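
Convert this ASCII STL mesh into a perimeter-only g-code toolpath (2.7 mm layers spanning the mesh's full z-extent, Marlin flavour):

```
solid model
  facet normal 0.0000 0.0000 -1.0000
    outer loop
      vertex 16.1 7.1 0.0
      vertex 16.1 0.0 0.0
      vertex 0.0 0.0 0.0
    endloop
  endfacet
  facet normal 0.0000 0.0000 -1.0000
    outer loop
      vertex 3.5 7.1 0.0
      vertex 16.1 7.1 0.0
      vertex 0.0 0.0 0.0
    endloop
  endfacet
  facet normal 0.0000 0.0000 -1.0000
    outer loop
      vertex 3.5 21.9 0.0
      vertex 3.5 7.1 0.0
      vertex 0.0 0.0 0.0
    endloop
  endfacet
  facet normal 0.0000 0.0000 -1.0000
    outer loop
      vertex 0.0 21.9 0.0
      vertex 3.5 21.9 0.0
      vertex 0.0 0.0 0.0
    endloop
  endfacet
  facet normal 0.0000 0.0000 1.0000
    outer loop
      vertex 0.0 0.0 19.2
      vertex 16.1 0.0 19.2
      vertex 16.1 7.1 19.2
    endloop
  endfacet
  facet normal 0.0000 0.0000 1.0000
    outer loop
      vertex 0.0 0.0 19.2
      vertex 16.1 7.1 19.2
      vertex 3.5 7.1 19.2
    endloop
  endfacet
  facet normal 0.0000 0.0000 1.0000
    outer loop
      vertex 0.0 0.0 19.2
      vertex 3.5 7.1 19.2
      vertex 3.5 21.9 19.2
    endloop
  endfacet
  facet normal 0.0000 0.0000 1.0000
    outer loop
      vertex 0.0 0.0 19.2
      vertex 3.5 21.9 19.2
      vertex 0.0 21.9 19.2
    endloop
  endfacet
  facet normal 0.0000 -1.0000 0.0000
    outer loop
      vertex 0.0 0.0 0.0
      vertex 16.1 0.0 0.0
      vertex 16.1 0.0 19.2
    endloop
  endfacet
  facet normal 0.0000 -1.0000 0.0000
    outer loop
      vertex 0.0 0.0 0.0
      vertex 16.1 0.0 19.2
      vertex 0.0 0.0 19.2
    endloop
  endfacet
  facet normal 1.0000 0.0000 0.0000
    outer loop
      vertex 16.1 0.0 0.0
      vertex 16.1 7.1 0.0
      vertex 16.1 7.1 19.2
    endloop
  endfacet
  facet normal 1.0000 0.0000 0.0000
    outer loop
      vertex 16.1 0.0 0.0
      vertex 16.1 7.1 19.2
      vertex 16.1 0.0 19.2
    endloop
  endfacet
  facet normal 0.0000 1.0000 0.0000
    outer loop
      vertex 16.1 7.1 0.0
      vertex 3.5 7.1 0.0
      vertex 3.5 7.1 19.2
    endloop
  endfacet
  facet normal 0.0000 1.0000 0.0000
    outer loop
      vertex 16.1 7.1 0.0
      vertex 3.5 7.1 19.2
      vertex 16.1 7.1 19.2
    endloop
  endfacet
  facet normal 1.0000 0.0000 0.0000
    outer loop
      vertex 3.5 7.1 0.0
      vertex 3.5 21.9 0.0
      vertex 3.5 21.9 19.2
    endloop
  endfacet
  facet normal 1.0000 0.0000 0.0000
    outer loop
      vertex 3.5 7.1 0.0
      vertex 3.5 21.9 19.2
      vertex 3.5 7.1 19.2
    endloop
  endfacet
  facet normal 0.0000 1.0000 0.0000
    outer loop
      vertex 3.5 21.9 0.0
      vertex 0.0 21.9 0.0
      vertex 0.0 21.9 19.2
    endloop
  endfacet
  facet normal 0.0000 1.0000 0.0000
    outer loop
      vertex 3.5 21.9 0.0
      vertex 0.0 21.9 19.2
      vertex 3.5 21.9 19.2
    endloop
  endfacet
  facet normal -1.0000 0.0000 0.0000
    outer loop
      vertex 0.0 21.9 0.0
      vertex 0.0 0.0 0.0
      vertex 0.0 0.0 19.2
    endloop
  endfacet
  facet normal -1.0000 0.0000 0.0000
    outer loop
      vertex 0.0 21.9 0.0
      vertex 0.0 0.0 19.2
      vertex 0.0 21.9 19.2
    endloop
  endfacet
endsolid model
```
; perimeter-only toolpath
G21 ; units = mm
G90 ; absolute positioning
G28 ; home
; layer 1
G0 Z2.7
G0 X0.0 Y0.0
G1 X16.1 Y0.0
G1 X16.1 Y7.1
G1 X3.5 Y7.1
G1 X3.5 Y21.9
G1 X0.0 Y21.9
G1 X0.0 Y0.0
; layer 2
G0 Z5.5
G0 X0.0 Y0.0
G1 X16.1 Y0.0
G1 X16.1 Y7.1
G1 X3.5 Y7.1
G1 X3.5 Y21.9
G1 X0.0 Y21.9
G1 X0.0 Y0.0
; layer 3
G0 Z8.2
G0 X0.0 Y0.0
G1 X16.1 Y0.0
G1 X16.1 Y7.1
G1 X3.5 Y7.1
G1 X3.5 Y21.9
G1 X0.0 Y21.9
G1 X0.0 Y0.0
; layer 4
G0 Z11.0
G0 X0.0 Y0.0
G1 X16.1 Y0.0
G1 X16.1 Y7.1
G1 X3.5 Y7.1
G1 X3.5 Y21.9
G1 X0.0 Y21.9
G1 X0.0 Y0.0
; layer 5
G0 Z13.7
G0 X0.0 Y0.0
G1 X16.1 Y0.0
G1 X16.1 Y7.1
G1 X3.5 Y7.1
G1 X3.5 Y21.9
G1 X0.0 Y21.9
G1 X0.0 Y0.0
; layer 6
G0 Z16.5
G0 X0.0 Y0.0
G1 X16.1 Y0.0
G1 X16.1 Y7.1
G1 X3.5 Y7.1
G1 X3.5 Y21.9
G1 X0.0 Y21.9
G1 X0.0 Y0.0
; layer 7
G0 Z19.2
G0 X0.0 Y0.0
G1 X16.1 Y0.0
G1 X16.1 Y7.1
G1 X3.5 Y7.1
G1 X3.5 Y21.9
G1 X0.0 Y21.9
G1 X0.0 Y0.0
M2 ; end

The solid is an L-shaped prism: outer 16.1 × 21.9 mm, arm thicknesses ≈ 7.1 mm (horizontal) and 3.5 mm (vertical), extruded 19.2 mm in z. Slicing at Δz = 2.7 mm — 7 equal slices spanning the solid's height, so layer i sits at z = i·h/7 — gives 7 non-empty perimeters. Each is a 6-segment closed polygon; G0 lifts to the layer z and rapids to the start vertex, then G1 traces the edges.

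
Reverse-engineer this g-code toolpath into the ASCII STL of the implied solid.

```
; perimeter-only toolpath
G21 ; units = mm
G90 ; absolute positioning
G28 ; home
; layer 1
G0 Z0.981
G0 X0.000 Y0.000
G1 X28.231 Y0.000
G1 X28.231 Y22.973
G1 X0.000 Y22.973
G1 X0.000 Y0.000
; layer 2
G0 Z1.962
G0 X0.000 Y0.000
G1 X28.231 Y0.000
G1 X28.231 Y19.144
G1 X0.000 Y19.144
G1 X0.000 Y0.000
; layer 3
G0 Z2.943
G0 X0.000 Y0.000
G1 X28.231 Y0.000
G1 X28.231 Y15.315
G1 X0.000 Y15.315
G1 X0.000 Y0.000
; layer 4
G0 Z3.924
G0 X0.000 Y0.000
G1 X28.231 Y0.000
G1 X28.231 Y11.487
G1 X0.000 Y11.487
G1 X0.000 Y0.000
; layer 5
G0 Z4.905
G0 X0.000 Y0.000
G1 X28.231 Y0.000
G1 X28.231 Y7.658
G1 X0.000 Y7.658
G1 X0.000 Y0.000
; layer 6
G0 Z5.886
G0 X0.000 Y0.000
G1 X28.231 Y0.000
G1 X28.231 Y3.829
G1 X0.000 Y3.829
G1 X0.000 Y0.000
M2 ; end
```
solid part
  facet normal 0.0000 0.0000 -1.0000
    outer loop
      vertex 28.231 26.802 0.000
      vertex 28.231 0.000 0.000
      vertex 0.000 0.000 0.000
    endloop
  endfacet
  facet normal 0.0000 0.0000 -1.0000
    outer loop
      vertex 0.000 26.802 0.000
      vertex 28.231 26.802 0.000
      vertex 0.000 0.000 0.000
    endloop
  endfacet
  facet normal 0.0000 -1.0000 0.0000
    outer loop
      vertex 0.000 0.000 0.000
      vertex 28.231 0.000 0.000
      vertex 28.231 0.000 6.867
    endloop
  endfacet
  facet normal 0.0000 -1.0000 0.0000
    outer loop
      vertex 0.000 0.000 0.000
      vertex 28.231 0.000 6.867
      vertex 0.000 0.000 6.867
    endloop
  endfacet
  facet normal 0.0000 0.2482 0.9687
    outer loop
      vertex 0.000 0.000 6.867
      vertex 28.231 0.000 6.867
      vertex 28.231 26.802 0.000
    endloop
  endfacet
  facet normal 0.0000 0.2482 0.9687
    outer loop
      vertex 0.000 0.000 6.867
      vertex 28.231 26.802 0.000
      vertex 0.000 26.802 0.000
    endloop
  endfacet
  facet normal -1.0000 0.0000 0.0000
    outer loop
      vertex 0.000 0.000 6.867
      vertex 0.000 26.802 0.000
      vertex 0.000 0.000 0.000
    endloop
  endfacet
  facet normal 1.0000 0.0000 0.0000
    outer loop
      vertex 28.231 0.000 0.000
      vertex 28.231 26.802 0.000
      vertex 28.231 0.000 6.867
    endloop
  endfacet
endsolid part

The G0 Z moves step by Δz≈0.981 mm. The G1 loops shrink linearly with z, so the solid tapers from its base footprint up to z≈6.87. Closing with a flat bottom cap and the tapered top and triangulating gives 8 facets — a wedge (ramp): 28.2 × 26.8 mm base, rising to 6.87 mm along the y=0 edge and sloping linearly to z=0 at y=26.8.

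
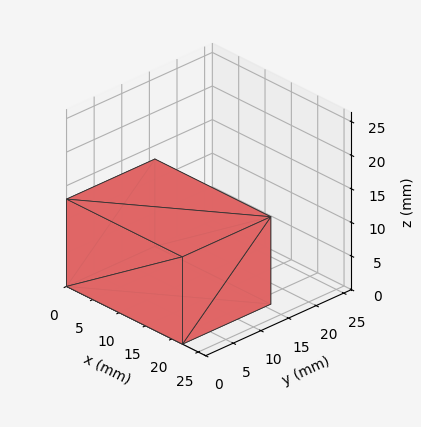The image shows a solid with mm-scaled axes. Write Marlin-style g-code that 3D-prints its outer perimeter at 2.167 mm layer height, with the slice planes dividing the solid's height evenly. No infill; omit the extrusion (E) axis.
Reading the render: the shape is a rectangular box, roughly 22 × 16 mm footprint and 13 mm tall (dimensions read to the nearest mm from the axis ticks). For the g-code, the solid's height is divided into equal slices at the stated Δz and each level perimeter traced with G1 moves after a G0 lift.

; perimeter-only toolpath
G21 ; units = mm
G90 ; absolute positioning
G28 ; home
; layer 1
G0 Z2.167
G0 X0.000 Y0.000
G1 X22.000 Y0.000
G1 X22.000 Y16.000
G1 X0.000 Y16.000
G1 X0.000 Y0.000
; layer 2
G0 Z4.333
G0 X0.000 Y0.000
G1 X22.000 Y0.000
G1 X22.000 Y16.000
G1 X0.000 Y16.000
G1 X0.000 Y0.000
; layer 3
G0 Z6.500
G0 X0.000 Y0.000
G1 X22.000 Y0.000
G1 X22.000 Y16.000
G1 X0.000 Y16.000
G1 X0.000 Y0.000
; layer 4
G0 Z8.667
G0 X0.000 Y0.000
G1 X22.000 Y0.000
G1 X22.000 Y16.000
G1 X0.000 Y16.000
G1 X0.000 Y0.000
; layer 5
G0 Z10.833
G0 X0.000 Y0.000
G1 X22.000 Y0.000
G1 X22.000 Y16.000
G1 X0.000 Y16.000
G1 X0.000 Y0.000
; layer 6
G0 Z13.000
G0 X0.000 Y0.000
G1 X22.000 Y0.000
G1 X22.000 Y16.000
G1 X0.000 Y16.000
G1 X0.000 Y0.000
M2 ; end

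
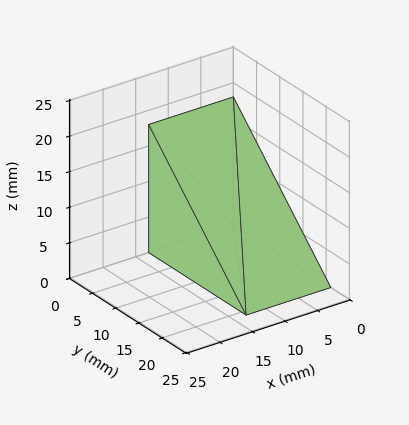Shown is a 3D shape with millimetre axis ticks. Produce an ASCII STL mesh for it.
Reading the render: the shape is a wedge (ramp): 13 × 21 mm base, rising to 18 mm along the y=0 edge and sloping linearly to z=0 at y=21 (dimensions read to the nearest mm from the axis ticks). For the STL, each face is triangulated and given an outward normal.

solid part
  facet normal 0.0000 0.0000 -1.0000
    outer loop
      vertex 13.00 21.00 0.00
      vertex 13.00 0.00 0.00
      vertex 0.00 0.00 0.00
    endloop
  endfacet
  facet normal 0.0000 0.0000 -1.0000
    outer loop
      vertex 0.00 21.00 0.00
      vertex 13.00 21.00 0.00
      vertex 0.00 0.00 0.00
    endloop
  endfacet
  facet normal 0.0000 -1.0000 0.0000
    outer loop
      vertex 0.00 0.00 0.00
      vertex 13.00 0.00 0.00
      vertex 13.00 0.00 18.00
    endloop
  endfacet
  facet normal 0.0000 -1.0000 0.0000
    outer loop
      vertex 0.00 0.00 0.00
      vertex 13.00 0.00 18.00
      vertex 0.00 0.00 18.00
    endloop
  endfacet
  facet normal 0.0000 0.6508 0.7593
    outer loop
      vertex 0.00 0.00 18.00
      vertex 13.00 0.00 18.00
      vertex 13.00 21.00 0.00
    endloop
  endfacet
  facet normal 0.0000 0.6508 0.7593
    outer loop
      vertex 0.00 0.00 18.00
      vertex 13.00 21.00 0.00
      vertex 0.00 21.00 0.00
    endloop
  endfacet
  facet normal -1.0000 0.0000 0.0000
    outer loop
      vertex 0.00 0.00 18.00
      vertex 0.00 21.00 0.00
      vertex 0.00 0.00 0.00
    endloop
  endfacet
  facet normal 1.0000 0.0000 0.0000
    outer loop
      vertex 13.00 0.00 0.00
      vertex 13.00 21.00 0.00
      vertex 13.00 0.00 18.00
    endloop
  endfacet
endsolid part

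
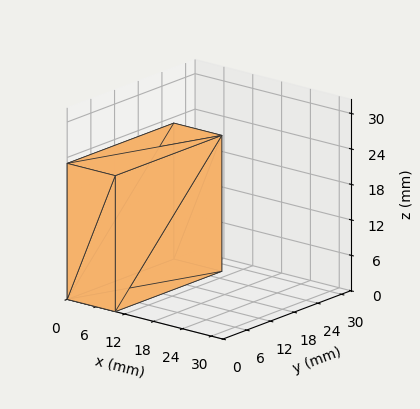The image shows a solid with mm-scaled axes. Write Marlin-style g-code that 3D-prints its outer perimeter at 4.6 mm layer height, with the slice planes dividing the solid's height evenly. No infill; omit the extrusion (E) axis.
Reading the render: the shape is a rectangular box, roughly 10 × 27 mm footprint and 23 mm tall (dimensions read to the nearest mm from the axis ticks). For the g-code, the solid's height is divided into equal slices at the stated Δz and each level perimeter traced with G1 moves after a G0 lift.

; perimeter-only toolpath
G21 ; units = mm
G90 ; absolute positioning
G28 ; home
; layer 1
G0 Z4.6
G0 X0.0 Y0.0
G1 X10.0 Y0.0
G1 X10.0 Y27.0
G1 X0.0 Y27.0
G1 X0.0 Y0.0
; layer 2
G0 Z9.2
G0 X0.0 Y0.0
G1 X10.0 Y0.0
G1 X10.0 Y27.0
G1 X0.0 Y27.0
G1 X0.0 Y0.0
; layer 3
G0 Z13.8
G0 X0.0 Y0.0
G1 X10.0 Y0.0
G1 X10.0 Y27.0
G1 X0.0 Y27.0
G1 X0.0 Y0.0
; layer 4
G0 Z18.4
G0 X0.0 Y0.0
G1 X10.0 Y0.0
G1 X10.0 Y27.0
G1 X0.0 Y27.0
G1 X0.0 Y0.0
; layer 5
G0 Z23.0
G0 X0.0 Y0.0
G1 X10.0 Y0.0
G1 X10.0 Y27.0
G1 X0.0 Y27.0
G1 X0.0 Y0.0
M2 ; end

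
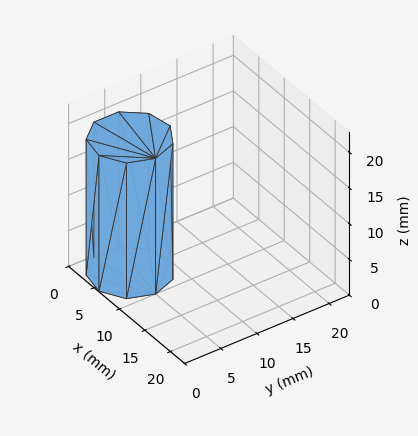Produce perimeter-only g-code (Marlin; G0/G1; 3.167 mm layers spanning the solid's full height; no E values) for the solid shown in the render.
Reading the render: the shape is a regular 9-sided prism (a cylinder approximated with 9 flat sides), circumscribed radius ≈ 5 mm, height ≈ 19 mm (dimensions read to the nearest mm from the axis ticks). For the g-code, the solid's height is divided into equal slices at the stated Δz and each level perimeter traced with G1 moves after a G0 lift.

; perimeter-only toolpath
G21 ; units = mm
G90 ; absolute positioning
G28 ; home
; layer 1
G0 Z3.167
G0 X10.000 Y5.000
G1 X8.830 Y8.214
G1 X5.868 Y9.924
G1 X2.500 Y9.330
G1 X0.302 Y6.710
G1 X0.302 Y3.290
G1 X2.500 Y0.670
G1 X5.868 Y0.076
G1 X8.830 Y1.786
G1 X10.000 Y5.000
; layer 2
G0 Z6.333
G0 X10.000 Y5.000
G1 X8.830 Y8.214
G1 X5.868 Y9.924
G1 X2.500 Y9.330
G1 X0.302 Y6.710
G1 X0.302 Y3.290
G1 X2.500 Y0.670
G1 X5.868 Y0.076
G1 X8.830 Y1.786
G1 X10.000 Y5.000
; layer 3
G0 Z9.500
G0 X10.000 Y5.000
G1 X8.830 Y8.214
G1 X5.868 Y9.924
G1 X2.500 Y9.330
G1 X0.302 Y6.710
G1 X0.302 Y3.290
G1 X2.500 Y0.670
G1 X5.868 Y0.076
G1 X8.830 Y1.786
G1 X10.000 Y5.000
; layer 4
G0 Z12.667
G0 X10.000 Y5.000
G1 X8.830 Y8.214
G1 X5.868 Y9.924
G1 X2.500 Y9.330
G1 X0.302 Y6.710
G1 X0.302 Y3.290
G1 X2.500 Y0.670
G1 X5.868 Y0.076
G1 X8.830 Y1.786
G1 X10.000 Y5.000
; layer 5
G0 Z15.833
G0 X10.000 Y5.000
G1 X8.830 Y8.214
G1 X5.868 Y9.924
G1 X2.500 Y9.330
G1 X0.302 Y6.710
G1 X0.302 Y3.290
G1 X2.500 Y0.670
G1 X5.868 Y0.076
G1 X8.830 Y1.786
G1 X10.000 Y5.000
; layer 6
G0 Z19.000
G0 X10.000 Y5.000
G1 X8.830 Y8.214
G1 X5.868 Y9.924
G1 X2.500 Y9.330
G1 X0.302 Y6.710
G1 X0.302 Y3.290
G1 X2.500 Y0.670
G1 X5.868 Y0.076
G1 X8.830 Y1.786
G1 X10.000 Y5.000
M2 ; end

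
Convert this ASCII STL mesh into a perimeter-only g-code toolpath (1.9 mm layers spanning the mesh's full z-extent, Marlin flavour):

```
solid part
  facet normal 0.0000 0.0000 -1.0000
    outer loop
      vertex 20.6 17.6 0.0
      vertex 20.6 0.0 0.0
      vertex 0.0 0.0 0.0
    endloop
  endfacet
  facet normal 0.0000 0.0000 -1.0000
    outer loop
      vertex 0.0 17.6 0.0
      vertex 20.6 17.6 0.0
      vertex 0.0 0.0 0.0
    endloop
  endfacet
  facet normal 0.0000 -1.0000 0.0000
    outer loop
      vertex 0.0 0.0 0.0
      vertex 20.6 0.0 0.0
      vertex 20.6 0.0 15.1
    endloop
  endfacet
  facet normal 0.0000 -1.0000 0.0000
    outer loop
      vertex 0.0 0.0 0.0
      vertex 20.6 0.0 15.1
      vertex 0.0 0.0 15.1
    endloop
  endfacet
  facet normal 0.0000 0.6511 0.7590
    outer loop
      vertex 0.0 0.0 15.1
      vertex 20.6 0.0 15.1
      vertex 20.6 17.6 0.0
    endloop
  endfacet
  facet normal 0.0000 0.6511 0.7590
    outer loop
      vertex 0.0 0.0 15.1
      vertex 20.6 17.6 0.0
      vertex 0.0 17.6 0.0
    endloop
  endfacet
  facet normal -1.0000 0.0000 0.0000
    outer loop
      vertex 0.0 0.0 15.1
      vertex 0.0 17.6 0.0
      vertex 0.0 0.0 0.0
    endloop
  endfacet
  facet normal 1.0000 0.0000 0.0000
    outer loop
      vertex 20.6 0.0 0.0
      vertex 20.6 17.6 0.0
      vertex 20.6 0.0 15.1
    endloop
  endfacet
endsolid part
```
; perimeter-only toolpath
G21 ; units = mm
G90 ; absolute positioning
G28 ; home
; layer 1
G0 Z1.9
G0 X0.0 Y0.0
G1 X20.6 Y0.0
G1 X20.6 Y15.4
G1 X0.0 Y15.4
G1 X0.0 Y0.0
; layer 2
G0 Z3.8
G0 X0.0 Y0.0
G1 X20.6 Y0.0
G1 X20.6 Y13.2
G1 X0.0 Y13.2
G1 X0.0 Y0.0
; layer 3
G0 Z5.7
G0 X0.0 Y0.0
G1 X20.6 Y0.0
G1 X20.6 Y11.0
G1 X0.0 Y11.0
G1 X0.0 Y0.0
; layer 4
G0 Z7.5
G0 X0.0 Y0.0
G1 X20.6 Y0.0
G1 X20.6 Y8.8
G1 X0.0 Y8.8
G1 X0.0 Y0.0
; layer 5
G0 Z9.4
G0 X0.0 Y0.0
G1 X20.6 Y0.0
G1 X20.6 Y6.6
G1 X0.0 Y6.6
G1 X0.0 Y0.0
; layer 6
G0 Z11.3
G0 X0.0 Y0.0
G1 X20.6 Y0.0
G1 X20.6 Y4.4
G1 X0.0 Y4.4
G1 X0.0 Y0.0
; layer 7
G0 Z13.2
G0 X0.0 Y0.0
G1 X20.6 Y0.0
G1 X20.6 Y2.2
G1 X0.0 Y2.2
G1 X0.0 Y0.0
M2 ; end

The solid is a wedge (ramp): 20.6 × 17.6 mm base, rising to 15.1 mm along the y=0 edge and sloping linearly to z=0 at y=17.6. Slicing at Δz = 1.9 mm — 8 equal slices spanning the solid's height, so layer i sits at z = i·h/8 — gives 7 non-empty perimeters. Each is a 4-segment closed polygon; G0 lifts to the layer z and rapids to the start vertex, then G1 traces the edges. The cross-section shrinks linearly with z (the slice at the apex is degenerate and omitted).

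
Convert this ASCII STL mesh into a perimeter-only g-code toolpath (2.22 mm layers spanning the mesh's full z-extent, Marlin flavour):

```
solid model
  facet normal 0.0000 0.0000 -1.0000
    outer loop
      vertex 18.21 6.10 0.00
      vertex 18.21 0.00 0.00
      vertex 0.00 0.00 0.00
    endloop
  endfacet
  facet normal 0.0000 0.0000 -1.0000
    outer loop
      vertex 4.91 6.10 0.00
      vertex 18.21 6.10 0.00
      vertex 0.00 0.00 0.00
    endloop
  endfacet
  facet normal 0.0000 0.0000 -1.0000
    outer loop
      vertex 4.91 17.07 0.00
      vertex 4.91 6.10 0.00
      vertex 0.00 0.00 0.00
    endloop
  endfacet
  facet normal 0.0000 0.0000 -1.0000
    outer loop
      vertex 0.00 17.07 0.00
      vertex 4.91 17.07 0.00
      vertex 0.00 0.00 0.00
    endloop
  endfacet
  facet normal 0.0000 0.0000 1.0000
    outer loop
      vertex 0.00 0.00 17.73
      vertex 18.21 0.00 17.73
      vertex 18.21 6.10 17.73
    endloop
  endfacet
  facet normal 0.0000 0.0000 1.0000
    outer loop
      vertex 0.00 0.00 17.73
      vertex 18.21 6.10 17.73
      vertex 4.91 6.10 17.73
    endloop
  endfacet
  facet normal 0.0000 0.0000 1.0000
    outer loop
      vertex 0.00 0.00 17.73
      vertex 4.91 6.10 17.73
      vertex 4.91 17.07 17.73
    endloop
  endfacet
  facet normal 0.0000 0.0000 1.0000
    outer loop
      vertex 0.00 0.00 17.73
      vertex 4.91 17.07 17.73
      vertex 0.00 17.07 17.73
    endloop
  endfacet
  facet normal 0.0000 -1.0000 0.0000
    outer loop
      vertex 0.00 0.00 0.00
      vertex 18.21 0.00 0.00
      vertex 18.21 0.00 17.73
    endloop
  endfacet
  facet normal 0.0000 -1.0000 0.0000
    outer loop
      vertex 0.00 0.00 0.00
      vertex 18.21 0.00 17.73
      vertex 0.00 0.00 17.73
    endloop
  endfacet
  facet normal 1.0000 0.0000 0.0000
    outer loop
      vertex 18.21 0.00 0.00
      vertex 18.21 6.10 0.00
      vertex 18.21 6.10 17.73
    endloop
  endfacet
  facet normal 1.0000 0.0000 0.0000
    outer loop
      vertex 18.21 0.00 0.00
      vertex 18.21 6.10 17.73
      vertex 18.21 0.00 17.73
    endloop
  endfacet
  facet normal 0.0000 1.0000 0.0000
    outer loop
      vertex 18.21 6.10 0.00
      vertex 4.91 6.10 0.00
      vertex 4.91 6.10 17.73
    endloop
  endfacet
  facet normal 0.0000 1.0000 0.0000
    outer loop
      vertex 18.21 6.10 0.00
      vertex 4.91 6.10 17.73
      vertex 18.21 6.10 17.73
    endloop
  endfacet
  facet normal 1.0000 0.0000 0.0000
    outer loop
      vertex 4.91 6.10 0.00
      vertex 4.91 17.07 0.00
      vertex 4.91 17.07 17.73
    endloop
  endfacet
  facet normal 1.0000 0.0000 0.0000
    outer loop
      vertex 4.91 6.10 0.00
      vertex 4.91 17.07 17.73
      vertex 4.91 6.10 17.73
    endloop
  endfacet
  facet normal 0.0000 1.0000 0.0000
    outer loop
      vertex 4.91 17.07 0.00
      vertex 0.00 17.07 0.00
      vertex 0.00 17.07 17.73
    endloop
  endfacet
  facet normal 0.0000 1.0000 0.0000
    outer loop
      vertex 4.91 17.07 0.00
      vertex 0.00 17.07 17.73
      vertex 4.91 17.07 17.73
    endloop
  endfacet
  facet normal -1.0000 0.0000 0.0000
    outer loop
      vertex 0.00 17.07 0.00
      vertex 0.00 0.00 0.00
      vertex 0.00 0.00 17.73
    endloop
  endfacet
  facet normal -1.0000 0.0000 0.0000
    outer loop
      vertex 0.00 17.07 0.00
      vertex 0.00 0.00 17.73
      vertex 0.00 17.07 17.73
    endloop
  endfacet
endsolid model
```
; perimeter-only toolpath
G21 ; units = mm
G90 ; absolute positioning
G28 ; home
; layer 1
G0 Z2.22
G0 X0.00 Y0.00
G1 X18.21 Y0.00
G1 X18.21 Y6.10
G1 X4.91 Y6.10
G1 X4.91 Y17.07
G1 X0.00 Y17.07
G1 X0.00 Y0.00
; layer 2
G0 Z4.43
G0 X0.00 Y0.00
G1 X18.21 Y0.00
G1 X18.21 Y6.10
G1 X4.91 Y6.10
G1 X4.91 Y17.07
G1 X0.00 Y17.07
G1 X0.00 Y0.00
; layer 3
G0 Z6.65
G0 X0.00 Y0.00
G1 X18.21 Y0.00
G1 X18.21 Y6.10
G1 X4.91 Y6.10
G1 X4.91 Y17.07
G1 X0.00 Y17.07
G1 X0.00 Y0.00
; layer 4
G0 Z8.87
G0 X0.00 Y0.00
G1 X18.21 Y0.00
G1 X18.21 Y6.10
G1 X4.91 Y6.10
G1 X4.91 Y17.07
G1 X0.00 Y17.07
G1 X0.00 Y0.00
; layer 5
G0 Z11.08
G0 X0.00 Y0.00
G1 X18.21 Y0.00
G1 X18.21 Y6.10
G1 X4.91 Y6.10
G1 X4.91 Y17.07
G1 X0.00 Y17.07
G1 X0.00 Y0.00
; layer 6
G0 Z13.30
G0 X0.00 Y0.00
G1 X18.21 Y0.00
G1 X18.21 Y6.10
G1 X4.91 Y6.10
G1 X4.91 Y17.07
G1 X0.00 Y17.07
G1 X0.00 Y0.00
; layer 7
G0 Z15.51
G0 X0.00 Y0.00
G1 X18.21 Y0.00
G1 X18.21 Y6.10
G1 X4.91 Y6.10
G1 X4.91 Y17.07
G1 X0.00 Y17.07
G1 X0.00 Y0.00
; layer 8
G0 Z17.73
G0 X0.00 Y0.00
G1 X18.21 Y0.00
G1 X18.21 Y6.10
G1 X4.91 Y6.10
G1 X4.91 Y17.07
G1 X0.00 Y17.07
G1 X0.00 Y0.00
M2 ; end

The solid is an L-shaped prism: outer 18.2 × 17.1 mm, arm thicknesses ≈ 6.1 mm (horizontal) and 4.91 mm (vertical), extruded 17.7 mm in z. Slicing at Δz = 2.22 mm — 8 equal slices spanning the solid's height, so layer i sits at z = i·h/8 — gives 8 non-empty perimeters. Each is a 6-segment closed polygon; G0 lifts to the layer z and rapids to the start vertex, then G1 traces the edges.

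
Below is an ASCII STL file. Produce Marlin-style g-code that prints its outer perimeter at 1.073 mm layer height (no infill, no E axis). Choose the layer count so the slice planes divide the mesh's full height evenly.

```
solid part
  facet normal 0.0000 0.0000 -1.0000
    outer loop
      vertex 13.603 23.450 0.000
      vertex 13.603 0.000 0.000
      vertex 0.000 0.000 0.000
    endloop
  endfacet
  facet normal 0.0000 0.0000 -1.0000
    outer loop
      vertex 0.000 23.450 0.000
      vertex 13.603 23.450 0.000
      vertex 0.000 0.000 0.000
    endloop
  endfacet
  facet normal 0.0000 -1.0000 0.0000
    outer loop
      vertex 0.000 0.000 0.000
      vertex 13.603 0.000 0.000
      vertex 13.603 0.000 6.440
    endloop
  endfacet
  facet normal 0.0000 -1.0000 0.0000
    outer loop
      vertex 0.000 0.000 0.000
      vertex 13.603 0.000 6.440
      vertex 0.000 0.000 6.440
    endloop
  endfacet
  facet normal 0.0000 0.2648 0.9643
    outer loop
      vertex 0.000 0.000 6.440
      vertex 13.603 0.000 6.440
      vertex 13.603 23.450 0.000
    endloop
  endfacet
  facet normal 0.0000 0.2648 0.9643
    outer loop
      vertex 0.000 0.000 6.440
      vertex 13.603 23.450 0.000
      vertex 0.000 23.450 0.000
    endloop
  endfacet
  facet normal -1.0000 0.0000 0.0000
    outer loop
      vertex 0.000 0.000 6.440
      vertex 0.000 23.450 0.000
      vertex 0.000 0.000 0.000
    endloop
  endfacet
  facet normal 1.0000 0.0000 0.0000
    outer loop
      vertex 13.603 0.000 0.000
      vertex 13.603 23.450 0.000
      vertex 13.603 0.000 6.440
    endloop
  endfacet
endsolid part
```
; perimeter-only toolpath
G21 ; units = mm
G90 ; absolute positioning
G28 ; home
; layer 1
G0 Z1.073
G0 X0.000 Y0.000
G1 X13.603 Y0.000
G1 X13.603 Y19.542
G1 X0.000 Y19.542
G1 X0.000 Y0.000
; layer 2
G0 Z2.147
G0 X0.000 Y0.000
G1 X13.603 Y0.000
G1 X13.603 Y15.633
G1 X0.000 Y15.633
G1 X0.000 Y0.000
; layer 3
G0 Z3.220
G0 X0.000 Y0.000
G1 X13.603 Y0.000
G1 X13.603 Y11.725
G1 X0.000 Y11.725
G1 X0.000 Y0.000
; layer 4
G0 Z4.293
G0 X0.000 Y0.000
G1 X13.603 Y0.000
G1 X13.603 Y7.817
G1 X0.000 Y7.817
G1 X0.000 Y0.000
; layer 5
G0 Z5.367
G0 X0.000 Y0.000
G1 X13.603 Y0.000
G1 X13.603 Y3.908
G1 X0.000 Y3.908
G1 X0.000 Y0.000
M2 ; end

The solid is a wedge (ramp): 13.6 × 23.4 mm base, rising to 6.44 mm along the y=0 edge and sloping linearly to z=0 at y=23.4. Slicing at Δz = 1.073 mm — 6 equal slices spanning the solid's height, so layer i sits at z = i·h/6 — gives 5 non-empty perimeters. Each is a 4-segment closed polygon; G0 lifts to the layer z and rapids to the start vertex, then G1 traces the edges. The cross-section shrinks linearly with z (the slice at the apex is degenerate and omitted).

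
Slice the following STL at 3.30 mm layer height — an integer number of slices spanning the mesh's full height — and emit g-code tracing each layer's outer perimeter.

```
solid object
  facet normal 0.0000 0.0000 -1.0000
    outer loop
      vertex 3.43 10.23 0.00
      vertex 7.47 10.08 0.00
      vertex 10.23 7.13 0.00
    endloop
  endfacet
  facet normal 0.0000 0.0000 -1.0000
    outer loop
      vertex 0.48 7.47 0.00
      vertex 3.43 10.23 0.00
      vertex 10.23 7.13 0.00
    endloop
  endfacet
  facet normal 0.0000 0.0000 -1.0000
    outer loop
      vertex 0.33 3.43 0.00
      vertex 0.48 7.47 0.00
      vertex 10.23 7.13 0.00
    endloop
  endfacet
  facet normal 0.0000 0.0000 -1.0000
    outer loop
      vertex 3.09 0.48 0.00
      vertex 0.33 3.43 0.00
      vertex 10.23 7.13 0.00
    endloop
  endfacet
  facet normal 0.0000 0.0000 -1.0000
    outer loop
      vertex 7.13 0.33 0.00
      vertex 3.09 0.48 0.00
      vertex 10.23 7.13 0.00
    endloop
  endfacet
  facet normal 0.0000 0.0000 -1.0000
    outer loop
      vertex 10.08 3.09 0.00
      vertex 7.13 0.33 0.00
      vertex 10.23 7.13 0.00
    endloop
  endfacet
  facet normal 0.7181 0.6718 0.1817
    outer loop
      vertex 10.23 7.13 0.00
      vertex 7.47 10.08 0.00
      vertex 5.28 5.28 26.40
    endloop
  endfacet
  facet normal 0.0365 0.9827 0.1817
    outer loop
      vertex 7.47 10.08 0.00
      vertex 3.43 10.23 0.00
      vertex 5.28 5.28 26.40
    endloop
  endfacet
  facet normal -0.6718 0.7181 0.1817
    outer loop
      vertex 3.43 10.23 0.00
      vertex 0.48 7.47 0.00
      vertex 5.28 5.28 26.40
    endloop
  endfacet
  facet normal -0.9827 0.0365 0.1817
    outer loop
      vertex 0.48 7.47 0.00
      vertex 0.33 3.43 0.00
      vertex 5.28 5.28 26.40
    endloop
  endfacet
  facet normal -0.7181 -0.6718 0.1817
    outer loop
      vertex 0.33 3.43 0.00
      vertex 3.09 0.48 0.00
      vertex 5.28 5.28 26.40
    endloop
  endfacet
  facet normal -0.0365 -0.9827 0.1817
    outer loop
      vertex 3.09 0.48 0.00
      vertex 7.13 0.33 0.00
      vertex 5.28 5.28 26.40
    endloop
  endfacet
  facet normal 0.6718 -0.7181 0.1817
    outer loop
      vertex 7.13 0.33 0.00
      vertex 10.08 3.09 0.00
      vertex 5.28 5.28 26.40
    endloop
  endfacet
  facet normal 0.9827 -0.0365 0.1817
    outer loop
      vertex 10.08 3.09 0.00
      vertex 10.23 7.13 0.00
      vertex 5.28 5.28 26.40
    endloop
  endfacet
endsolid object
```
; perimeter-only toolpath
G21 ; units = mm
G90 ; absolute positioning
G28 ; home
; layer 1
G0 Z3.30
G0 X9.61 Y6.90
G1 X7.20 Y9.48
G1 X3.66 Y9.61
G1 X1.08 Y7.20
G1 X0.95 Y3.66
G1 X3.36 Y1.08
G1 X6.90 Y0.95
G1 X9.48 Y3.36
G1 X9.61 Y6.90
; layer 2
G0 Z6.60
G0 X8.99 Y6.67
G1 X6.92 Y8.88
G1 X3.89 Y8.99
G1 X1.68 Y6.92
G1 X1.57 Y3.89
G1 X3.64 Y1.68
G1 X6.67 Y1.57
G1 X8.88 Y3.64
G1 X8.99 Y6.67
; layer 3
G0 Z9.90
G0 X8.37 Y6.44
G1 X6.65 Y8.28
G1 X4.12 Y8.37
G1 X2.28 Y6.65
G1 X2.19 Y4.12
G1 X3.91 Y2.28
G1 X6.44 Y2.19
G1 X8.28 Y3.91
G1 X8.37 Y6.44
; layer 4
G0 Z13.20
G0 X7.76 Y6.21
G1 X6.38 Y7.68
G1 X4.36 Y7.76
G1 X2.88 Y6.38
G1 X2.81 Y4.36
G1 X4.19 Y2.88
G1 X6.21 Y2.81
G1 X7.68 Y4.19
G1 X7.76 Y6.21
; layer 5
G0 Z16.50
G0 X7.14 Y5.97
G1 X6.10 Y7.08
G1 X4.59 Y7.14
G1 X3.48 Y6.10
G1 X3.42 Y4.59
G1 X4.46 Y3.48
G1 X5.97 Y3.42
G1 X7.08 Y4.46
G1 X7.14 Y5.97
; layer 6
G0 Z19.80
G0 X6.52 Y5.74
G1 X5.83 Y6.48
G1 X4.82 Y6.52
G1 X4.08 Y5.83
G1 X4.04 Y4.82
G1 X4.73 Y4.08
G1 X5.74 Y4.04
G1 X6.48 Y4.73
G1 X6.52 Y5.74
; layer 7
G0 Z23.10
G0 X5.90 Y5.51
G1 X5.55 Y5.88
G1 X5.05 Y5.90
G1 X4.68 Y5.55
G1 X4.66 Y5.05
G1 X5.01 Y4.68
G1 X5.51 Y4.66
G1 X5.88 Y5.01
G1 X5.90 Y5.51
M2 ; end

The solid is a regular 8-sided pyramid, base circumscribed radius ≈ 5.28 mm, apex at z ≈ 26.4 mm. Slicing at Δz = 3.30 mm — 8 equal slices spanning the solid's height, so layer i sits at z = i·h/8 — gives 7 non-empty perimeters. Each is a 8-segment closed polygon; G0 lifts to the layer z and rapids to the start vertex, then G1 traces the edges. The cross-section shrinks linearly with z (the slice at the apex is degenerate and omitted).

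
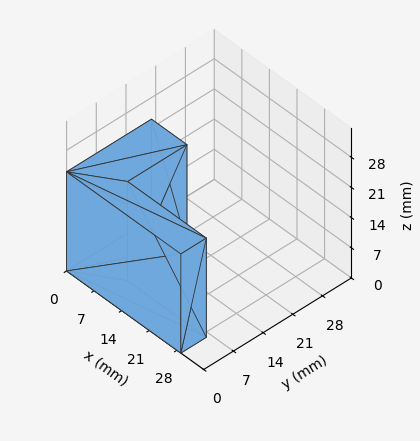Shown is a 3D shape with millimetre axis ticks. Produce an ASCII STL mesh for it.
Reading the render: the shape is an L-shaped prism: outer 29 × 20 mm, arm thicknesses ≈ 6 mm (horizontal) and 9 mm (vertical), extruded 23 mm in z (dimensions read to the nearest mm from the axis ticks). For the STL, each face is triangulated and given an outward normal.

solid part
  facet normal 0.0000 0.0000 -1.0000
    outer loop
      vertex 29.0 6.0 0.0
      vertex 29.0 0.0 0.0
      vertex 0.0 0.0 0.0
    endloop
  endfacet
  facet normal 0.0000 0.0000 -1.0000
    outer loop
      vertex 9.0 6.0 0.0
      vertex 29.0 6.0 0.0
      vertex 0.0 0.0 0.0
    endloop
  endfacet
  facet normal 0.0000 0.0000 -1.0000
    outer loop
      vertex 9.0 20.0 0.0
      vertex 9.0 6.0 0.0
      vertex 0.0 0.0 0.0
    endloop
  endfacet
  facet normal 0.0000 0.0000 -1.0000
    outer loop
      vertex 0.0 20.0 0.0
      vertex 9.0 20.0 0.0
      vertex 0.0 0.0 0.0
    endloop
  endfacet
  facet normal 0.0000 0.0000 1.0000
    outer loop
      vertex 0.0 0.0 23.0
      vertex 29.0 0.0 23.0
      vertex 29.0 6.0 23.0
    endloop
  endfacet
  facet normal 0.0000 0.0000 1.0000
    outer loop
      vertex 0.0 0.0 23.0
      vertex 29.0 6.0 23.0
      vertex 9.0 6.0 23.0
    endloop
  endfacet
  facet normal 0.0000 0.0000 1.0000
    outer loop
      vertex 0.0 0.0 23.0
      vertex 9.0 6.0 23.0
      vertex 9.0 20.0 23.0
    endloop
  endfacet
  facet normal 0.0000 0.0000 1.0000
    outer loop
      vertex 0.0 0.0 23.0
      vertex 9.0 20.0 23.0
      vertex 0.0 20.0 23.0
    endloop
  endfacet
  facet normal 0.0000 -1.0000 0.0000
    outer loop
      vertex 0.0 0.0 0.0
      vertex 29.0 0.0 0.0
      vertex 29.0 0.0 23.0
    endloop
  endfacet
  facet normal 0.0000 -1.0000 0.0000
    outer loop
      vertex 0.0 0.0 0.0
      vertex 29.0 0.0 23.0
      vertex 0.0 0.0 23.0
    endloop
  endfacet
  facet normal 1.0000 0.0000 0.0000
    outer loop
      vertex 29.0 0.0 0.0
      vertex 29.0 6.0 0.0
      vertex 29.0 6.0 23.0
    endloop
  endfacet
  facet normal 1.0000 0.0000 0.0000
    outer loop
      vertex 29.0 0.0 0.0
      vertex 29.0 6.0 23.0
      vertex 29.0 0.0 23.0
    endloop
  endfacet
  facet normal 0.0000 1.0000 0.0000
    outer loop
      vertex 29.0 6.0 0.0
      vertex 9.0 6.0 0.0
      vertex 9.0 6.0 23.0
    endloop
  endfacet
  facet normal 0.0000 1.0000 0.0000
    outer loop
      vertex 29.0 6.0 0.0
      vertex 9.0 6.0 23.0
      vertex 29.0 6.0 23.0
    endloop
  endfacet
  facet normal 1.0000 0.0000 0.0000
    outer loop
      vertex 9.0 6.0 0.0
      vertex 9.0 20.0 0.0
      vertex 9.0 20.0 23.0
    endloop
  endfacet
  facet normal 1.0000 0.0000 0.0000
    outer loop
      vertex 9.0 6.0 0.0
      vertex 9.0 20.0 23.0
      vertex 9.0 6.0 23.0
    endloop
  endfacet
  facet normal 0.0000 1.0000 0.0000
    outer loop
      vertex 9.0 20.0 0.0
      vertex 0.0 20.0 0.0
      vertex 0.0 20.0 23.0
    endloop
  endfacet
  facet normal 0.0000 1.0000 0.0000
    outer loop
      vertex 9.0 20.0 0.0
      vertex 0.0 20.0 23.0
      vertex 9.0 20.0 23.0
    endloop
  endfacet
  facet normal -1.0000 0.0000 0.0000
    outer loop
      vertex 0.0 20.0 0.0
      vertex 0.0 0.0 0.0
      vertex 0.0 0.0 23.0
    endloop
  endfacet
  facet normal -1.0000 0.0000 0.0000
    outer loop
      vertex 0.0 20.0 0.0
      vertex 0.0 0.0 23.0
      vertex 0.0 20.0 23.0
    endloop
  endfacet
endsolid part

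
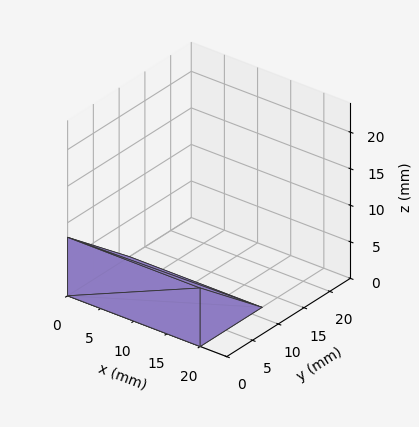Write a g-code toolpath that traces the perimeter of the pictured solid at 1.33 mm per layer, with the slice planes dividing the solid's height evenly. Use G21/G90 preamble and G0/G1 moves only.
Reading the render: the shape is a wedge (ramp): 20 × 12 mm base, rising to 8 mm along the y=0 edge and sloping linearly to z=0 at y=12 (dimensions read to the nearest mm from the axis ticks). For the g-code, the solid's height is divided into equal slices at the stated Δz and each level perimeter traced with G1 moves after a G0 lift.

; perimeter-only toolpath
G21 ; units = mm
G90 ; absolute positioning
G28 ; home
; layer 1
G0 Z1.33
G0 X0.00 Y0.00
G1 X20.00 Y0.00
G1 X20.00 Y10.00
G1 X0.00 Y10.00
G1 X0.00 Y0.00
; layer 2
G0 Z2.67
G0 X0.00 Y0.00
G1 X20.00 Y0.00
G1 X20.00 Y8.00
G1 X0.00 Y8.00
G1 X0.00 Y0.00
; layer 3
G0 Z4.00
G0 X0.00 Y0.00
G1 X20.00 Y0.00
G1 X20.00 Y6.00
G1 X0.00 Y6.00
G1 X0.00 Y0.00
; layer 4
G0 Z5.33
G0 X0.00 Y0.00
G1 X20.00 Y0.00
G1 X20.00 Y4.00
G1 X0.00 Y4.00
G1 X0.00 Y0.00
; layer 5
G0 Z6.67
G0 X0.00 Y0.00
G1 X20.00 Y0.00
G1 X20.00 Y2.00
G1 X0.00 Y2.00
G1 X0.00 Y0.00
M2 ; end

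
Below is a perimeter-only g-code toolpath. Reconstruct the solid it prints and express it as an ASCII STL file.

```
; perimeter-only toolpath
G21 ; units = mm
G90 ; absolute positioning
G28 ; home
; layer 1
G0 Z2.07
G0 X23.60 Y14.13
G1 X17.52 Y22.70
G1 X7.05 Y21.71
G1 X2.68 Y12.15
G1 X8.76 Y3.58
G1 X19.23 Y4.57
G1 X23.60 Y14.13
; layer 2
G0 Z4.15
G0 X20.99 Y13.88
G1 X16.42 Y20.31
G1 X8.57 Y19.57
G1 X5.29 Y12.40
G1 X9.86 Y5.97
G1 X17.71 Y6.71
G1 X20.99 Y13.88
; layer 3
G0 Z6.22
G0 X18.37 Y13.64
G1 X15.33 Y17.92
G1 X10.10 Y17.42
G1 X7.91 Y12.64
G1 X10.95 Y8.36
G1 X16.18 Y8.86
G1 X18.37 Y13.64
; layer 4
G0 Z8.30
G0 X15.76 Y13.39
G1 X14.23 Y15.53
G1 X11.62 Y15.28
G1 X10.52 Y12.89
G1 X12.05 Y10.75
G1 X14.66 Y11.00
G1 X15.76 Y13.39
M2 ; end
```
solid part
  facet normal 0.0000 0.0000 -1.0000
    outer loop
      vertex 5.53 23.85 0.00
      vertex 18.61 25.09 0.00
      vertex 26.22 14.38 0.00
    endloop
  endfacet
  facet normal 0.0000 0.0000 -1.0000
    outer loop
      vertex 0.06 11.90 0.00
      vertex 5.53 23.85 0.00
      vertex 26.22 14.38 0.00
    endloop
  endfacet
  facet normal 0.0000 0.0000 -1.0000
    outer loop
      vertex 7.67 1.19 0.00
      vertex 0.06 11.90 0.00
      vertex 26.22 14.38 0.00
    endloop
  endfacet
  facet normal 0.0000 0.0000 -1.0000
    outer loop
      vertex 20.75 2.43 0.00
      vertex 7.67 1.19 0.00
      vertex 26.22 14.38 0.00
    endloop
  endfacet
  facet normal 0.5490 0.3901 0.7392
    outer loop
      vertex 26.22 14.38 0.00
      vertex 18.61 25.09 0.00
      vertex 13.14 13.14 10.37
    endloop
  endfacet
  facet normal -0.0636 0.6705 0.7392
    outer loop
      vertex 18.61 25.09 0.00
      vertex 5.53 23.85 0.00
      vertex 13.14 13.14 10.37
    endloop
  endfacet
  facet normal -0.6125 0.2804 0.7391
    outer loop
      vertex 5.53 23.85 0.00
      vertex 0.06 11.90 0.00
      vertex 13.14 13.14 10.37
    endloop
  endfacet
  facet normal -0.5490 -0.3901 0.7392
    outer loop
      vertex 0.06 11.90 0.00
      vertex 7.67 1.19 0.00
      vertex 13.14 13.14 10.37
    endloop
  endfacet
  facet normal 0.0636 -0.6705 0.7392
    outer loop
      vertex 7.67 1.19 0.00
      vertex 20.75 2.43 0.00
      vertex 13.14 13.14 10.37
    endloop
  endfacet
  facet normal 0.6125 -0.2804 0.7391
    outer loop
      vertex 20.75 2.43 0.00
      vertex 26.22 14.38 0.00
      vertex 13.14 13.14 10.37
    endloop
  endfacet
endsolid part

The G0 Z moves step by Δz≈2.07 mm. The G1 loops shrink linearly with z, so the solid tapers from its base footprint up to z≈10.4. Closing with a flat bottom cap and the tapered top and triangulating gives 10 facets — a regular 6-sided pyramid, base circumscribed radius ≈ 13.1 mm, apex at z ≈ 10.4 mm.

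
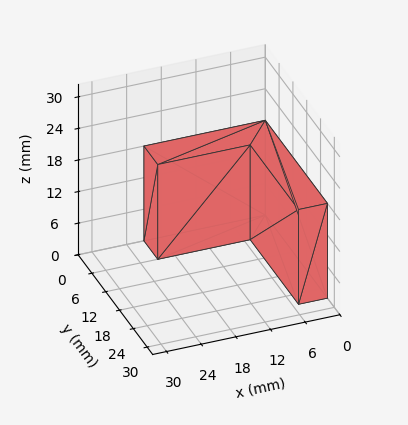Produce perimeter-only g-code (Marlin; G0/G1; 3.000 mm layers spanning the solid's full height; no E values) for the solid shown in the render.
Reading the render: the shape is an L-shaped prism: outer 21 × 27 mm, arm thicknesses ≈ 6 mm (horizontal) and 5 mm (vertical), extruded 18 mm in z (dimensions read to the nearest mm from the axis ticks). For the g-code, the solid's height is divided into equal slices at the stated Δz and each level perimeter traced with G1 moves after a G0 lift.

; perimeter-only toolpath
G21 ; units = mm
G90 ; absolute positioning
G28 ; home
; layer 1
G0 Z3.000
G0 X0.000 Y0.000
G1 X21.000 Y0.000
G1 X21.000 Y6.000
G1 X5.000 Y6.000
G1 X5.000 Y27.000
G1 X0.000 Y27.000
G1 X0.000 Y0.000
; layer 2
G0 Z6.000
G0 X0.000 Y0.000
G1 X21.000 Y0.000
G1 X21.000 Y6.000
G1 X5.000 Y6.000
G1 X5.000 Y27.000
G1 X0.000 Y27.000
G1 X0.000 Y0.000
; layer 3
G0 Z9.000
G0 X0.000 Y0.000
G1 X21.000 Y0.000
G1 X21.000 Y6.000
G1 X5.000 Y6.000
G1 X5.000 Y27.000
G1 X0.000 Y27.000
G1 X0.000 Y0.000
; layer 4
G0 Z12.000
G0 X0.000 Y0.000
G1 X21.000 Y0.000
G1 X21.000 Y6.000
G1 X5.000 Y6.000
G1 X5.000 Y27.000
G1 X0.000 Y27.000
G1 X0.000 Y0.000
; layer 5
G0 Z15.000
G0 X0.000 Y0.000
G1 X21.000 Y0.000
G1 X21.000 Y6.000
G1 X5.000 Y6.000
G1 X5.000 Y27.000
G1 X0.000 Y27.000
G1 X0.000 Y0.000
; layer 6
G0 Z18.000
G0 X0.000 Y0.000
G1 X21.000 Y0.000
G1 X21.000 Y6.000
G1 X5.000 Y6.000
G1 X5.000 Y27.000
G1 X0.000 Y27.000
G1 X0.000 Y0.000
M2 ; end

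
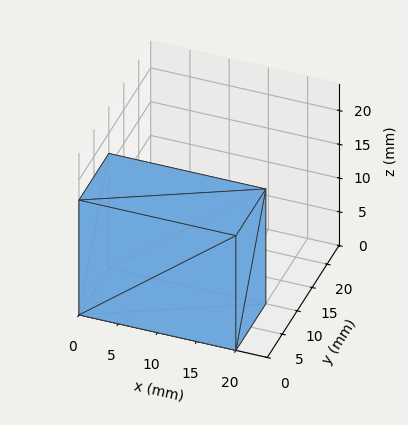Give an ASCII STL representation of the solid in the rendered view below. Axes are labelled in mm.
Reading the render: the shape is a rectangular box, roughly 20 × 10 mm footprint and 17 mm tall (dimensions read to the nearest mm from the axis ticks). For the STL, each face is triangulated and given an outward normal.

solid part
  facet normal 0.0000 0.0000 -1.0000
    outer loop
      vertex 20.00 10.00 0.00
      vertex 20.00 0.00 0.00
      vertex 0.00 0.00 0.00
    endloop
  endfacet
  facet normal 0.0000 0.0000 -1.0000
    outer loop
      vertex 0.00 10.00 0.00
      vertex 20.00 10.00 0.00
      vertex 0.00 0.00 0.00
    endloop
  endfacet
  facet normal 0.0000 0.0000 1.0000
    outer loop
      vertex 0.00 0.00 17.00
      vertex 20.00 0.00 17.00
      vertex 20.00 10.00 17.00
    endloop
  endfacet
  facet normal 0.0000 0.0000 1.0000
    outer loop
      vertex 0.00 0.00 17.00
      vertex 20.00 10.00 17.00
      vertex 0.00 10.00 17.00
    endloop
  endfacet
  facet normal 0.0000 -1.0000 0.0000
    outer loop
      vertex 0.00 0.00 0.00
      vertex 20.00 0.00 0.00
      vertex 20.00 0.00 17.00
    endloop
  endfacet
  facet normal 0.0000 -1.0000 0.0000
    outer loop
      vertex 0.00 0.00 0.00
      vertex 20.00 0.00 17.00
      vertex 0.00 0.00 17.00
    endloop
  endfacet
  facet normal 0.0000 1.0000 0.0000
    outer loop
      vertex 20.00 10.00 17.00
      vertex 20.00 10.00 0.00
      vertex 0.00 10.00 0.00
    endloop
  endfacet
  facet normal 0.0000 1.0000 0.0000
    outer loop
      vertex 0.00 10.00 17.00
      vertex 20.00 10.00 17.00
      vertex 0.00 10.00 0.00
    endloop
  endfacet
  facet normal -1.0000 0.0000 0.0000
    outer loop
      vertex 0.00 10.00 17.00
      vertex 0.00 10.00 0.00
      vertex 0.00 0.00 0.00
    endloop
  endfacet
  facet normal -1.0000 0.0000 0.0000
    outer loop
      vertex 0.00 0.00 17.00
      vertex 0.00 10.00 17.00
      vertex 0.00 0.00 0.00
    endloop
  endfacet
  facet normal 1.0000 0.0000 0.0000
    outer loop
      vertex 20.00 0.00 0.00
      vertex 20.00 10.00 0.00
      vertex 20.00 10.00 17.00
    endloop
  endfacet
  facet normal 1.0000 0.0000 0.0000
    outer loop
      vertex 20.00 0.00 0.00
      vertex 20.00 10.00 17.00
      vertex 20.00 0.00 17.00
    endloop
  endfacet
endsolid part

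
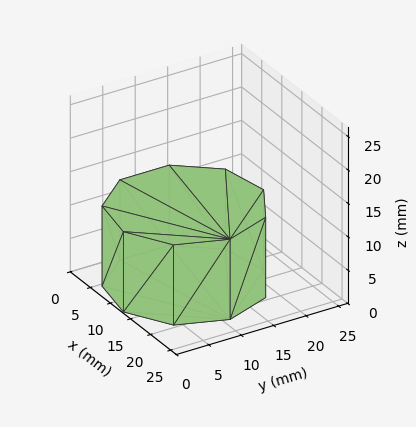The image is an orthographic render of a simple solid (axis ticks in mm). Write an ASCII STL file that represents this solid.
Reading the render: the shape is a regular 9-sided prism (a cylinder approximated with 9 flat sides), circumscribed radius ≈ 11 mm, height ≈ 12 mm (dimensions read to the nearest mm from the axis ticks). For the STL, each face is triangulated and given an outward normal.

solid part
  facet normal 0.0000 0.0000 -1.0000
    outer loop
      vertex 12.9 21.8 0.0
      vertex 19.4 18.1 0.0
      vertex 22.0 11.0 0.0
    endloop
  endfacet
  facet normal 0.0000 0.0000 -1.0000
    outer loop
      vertex 5.5 20.5 0.0
      vertex 12.9 21.8 0.0
      vertex 22.0 11.0 0.0
    endloop
  endfacet
  facet normal 0.0000 0.0000 -1.0000
    outer loop
      vertex 0.7 14.8 0.0
      vertex 5.5 20.5 0.0
      vertex 22.0 11.0 0.0
    endloop
  endfacet
  facet normal 0.0000 0.0000 -1.0000
    outer loop
      vertex 0.7 7.2 0.0
      vertex 0.7 14.8 0.0
      vertex 22.0 11.0 0.0
    endloop
  endfacet
  facet normal 0.0000 0.0000 -1.0000
    outer loop
      vertex 5.5 1.5 0.0
      vertex 0.7 7.2 0.0
      vertex 22.0 11.0 0.0
    endloop
  endfacet
  facet normal 0.0000 0.0000 -1.0000
    outer loop
      vertex 12.9 0.2 0.0
      vertex 5.5 1.5 0.0
      vertex 22.0 11.0 0.0
    endloop
  endfacet
  facet normal 0.0000 0.0000 -1.0000
    outer loop
      vertex 19.4 3.9 0.0
      vertex 12.9 0.2 0.0
      vertex 22.0 11.0 0.0
    endloop
  endfacet
  facet normal 0.0000 0.0000 1.0000
    outer loop
      vertex 22.0 11.0 12.0
      vertex 19.4 18.1 12.0
      vertex 12.9 21.8 12.0
    endloop
  endfacet
  facet normal 0.0000 0.0000 1.0000
    outer loop
      vertex 22.0 11.0 12.0
      vertex 12.9 21.8 12.0
      vertex 5.5 20.5 12.0
    endloop
  endfacet
  facet normal 0.0000 0.0000 1.0000
    outer loop
      vertex 22.0 11.0 12.0
      vertex 5.5 20.5 12.0
      vertex 0.7 14.8 12.0
    endloop
  endfacet
  facet normal 0.0000 0.0000 1.0000
    outer loop
      vertex 22.0 11.0 12.0
      vertex 0.7 14.8 12.0
      vertex 0.7 7.2 12.0
    endloop
  endfacet
  facet normal 0.0000 0.0000 1.0000
    outer loop
      vertex 22.0 11.0 12.0
      vertex 0.7 7.2 12.0
      vertex 5.5 1.5 12.0
    endloop
  endfacet
  facet normal 0.0000 0.0000 1.0000
    outer loop
      vertex 22.0 11.0 12.0
      vertex 5.5 1.5 12.0
      vertex 12.9 0.2 12.0
    endloop
  endfacet
  facet normal 0.0000 0.0000 1.0000
    outer loop
      vertex 22.0 11.0 12.0
      vertex 12.9 0.2 12.0
      vertex 19.4 3.9 12.0
    endloop
  endfacet
  facet normal 0.9390 0.3439 0.0000
    outer loop
      vertex 22.0 11.0 0.0
      vertex 19.4 18.1 0.0
      vertex 19.4 18.1 12.0
    endloop
  endfacet
  facet normal 0.9390 0.3439 0.0000
    outer loop
      vertex 22.0 11.0 0.0
      vertex 19.4 18.1 12.0
      vertex 22.0 11.0 12.0
    endloop
  endfacet
  facet normal 0.4947 0.8691 0.0000
    outer loop
      vertex 19.4 18.1 0.0
      vertex 12.9 21.8 0.0
      vertex 12.9 21.8 12.0
    endloop
  endfacet
  facet normal 0.4947 0.8691 0.0000
    outer loop
      vertex 19.4 18.1 0.0
      vertex 12.9 21.8 12.0
      vertex 19.4 18.1 12.0
    endloop
  endfacet
  facet normal -0.1730 0.9849 0.0000
    outer loop
      vertex 12.9 21.8 0.0
      vertex 5.5 20.5 0.0
      vertex 5.5 20.5 12.0
    endloop
  endfacet
  facet normal -0.1730 0.9849 0.0000
    outer loop
      vertex 12.9 21.8 0.0
      vertex 5.5 20.5 12.0
      vertex 12.9 21.8 12.0
    endloop
  endfacet
  facet normal -0.7649 0.6441 0.0000
    outer loop
      vertex 5.5 20.5 0.0
      vertex 0.7 14.8 0.0
      vertex 0.7 14.8 12.0
    endloop
  endfacet
  facet normal -0.7649 0.6441 0.0000
    outer loop
      vertex 5.5 20.5 0.0
      vertex 0.7 14.8 12.0
      vertex 5.5 20.5 12.0
    endloop
  endfacet
  facet normal -1.0000 0.0000 0.0000
    outer loop
      vertex 0.7 14.8 0.0
      vertex 0.7 7.2 0.0
      vertex 0.7 7.2 12.0
    endloop
  endfacet
  facet normal -1.0000 0.0000 0.0000
    outer loop
      vertex 0.7 14.8 0.0
      vertex 0.7 7.2 12.0
      vertex 0.7 14.8 12.0
    endloop
  endfacet
  facet normal -0.7649 -0.6441 0.0000
    outer loop
      vertex 0.7 7.2 0.0
      vertex 5.5 1.5 0.0
      vertex 5.5 1.5 12.0
    endloop
  endfacet
  facet normal -0.7649 -0.6441 0.0000
    outer loop
      vertex 0.7 7.2 0.0
      vertex 5.5 1.5 12.0
      vertex 0.7 7.2 12.0
    endloop
  endfacet
  facet normal -0.1730 -0.9849 0.0000
    outer loop
      vertex 5.5 1.5 0.0
      vertex 12.9 0.2 0.0
      vertex 12.9 0.2 12.0
    endloop
  endfacet
  facet normal -0.1730 -0.9849 0.0000
    outer loop
      vertex 5.5 1.5 0.0
      vertex 12.9 0.2 12.0
      vertex 5.5 1.5 12.0
    endloop
  endfacet
  facet normal 0.4947 -0.8691 0.0000
    outer loop
      vertex 12.9 0.2 0.0
      vertex 19.4 3.9 0.0
      vertex 19.4 3.9 12.0
    endloop
  endfacet
  facet normal 0.4947 -0.8691 0.0000
    outer loop
      vertex 12.9 0.2 0.0
      vertex 19.4 3.9 12.0
      vertex 12.9 0.2 12.0
    endloop
  endfacet
  facet normal 0.9390 -0.3439 0.0000
    outer loop
      vertex 19.4 3.9 0.0
      vertex 22.0 11.0 0.0
      vertex 22.0 11.0 12.0
    endloop
  endfacet
  facet normal 0.9390 -0.3439 0.0000
    outer loop
      vertex 19.4 3.9 0.0
      vertex 22.0 11.0 12.0
      vertex 19.4 3.9 12.0
    endloop
  endfacet
endsolid part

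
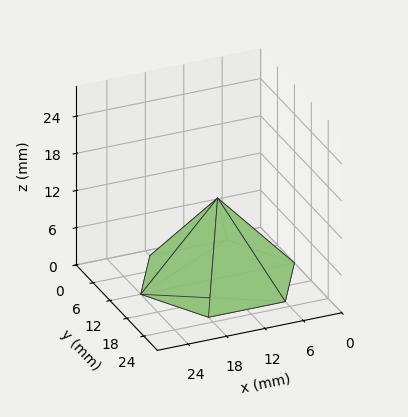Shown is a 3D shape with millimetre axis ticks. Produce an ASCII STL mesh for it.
Reading the render: the shape is a regular 6-sided pyramid, base circumscribed radius ≈ 12 mm, apex at z ≈ 13 mm (dimensions read to the nearest mm from the axis ticks). For the STL, each face is triangulated and given an outward normal.

solid part
  facet normal 0.0000 0.0000 -1.0000
    outer loop
      vertex 6.000 22.392 0.000
      vertex 18.000 22.392 0.000
      vertex 24.000 12.000 0.000
    endloop
  endfacet
  facet normal 0.0000 0.0000 -1.0000
    outer loop
      vertex 0.000 12.000 0.000
      vertex 6.000 22.392 0.000
      vertex 24.000 12.000 0.000
    endloop
  endfacet
  facet normal 0.0000 0.0000 -1.0000
    outer loop
      vertex 6.000 1.608 0.000
      vertex 0.000 12.000 0.000
      vertex 24.000 12.000 0.000
    endloop
  endfacet
  facet normal 0.0000 0.0000 -1.0000
    outer loop
      vertex 18.000 1.608 0.000
      vertex 6.000 1.608 0.000
      vertex 24.000 12.000 0.000
    endloop
  endfacet
  facet normal 0.6764 0.3906 0.6244
    outer loop
      vertex 24.000 12.000 0.000
      vertex 18.000 22.392 0.000
      vertex 12.000 12.000 13.000
    endloop
  endfacet
  facet normal 0.0000 0.7811 0.6244
    outer loop
      vertex 18.000 22.392 0.000
      vertex 6.000 22.392 0.000
      vertex 12.000 12.000 13.000
    endloop
  endfacet
  facet normal -0.6764 0.3906 0.6244
    outer loop
      vertex 6.000 22.392 0.000
      vertex 0.000 12.000 0.000
      vertex 12.000 12.000 13.000
    endloop
  endfacet
  facet normal -0.6764 -0.3906 0.6244
    outer loop
      vertex 0.000 12.000 0.000
      vertex 6.000 1.608 0.000
      vertex 12.000 12.000 13.000
    endloop
  endfacet
  facet normal 0.0000 -0.7811 0.6244
    outer loop
      vertex 6.000 1.608 0.000
      vertex 18.000 1.608 0.000
      vertex 12.000 12.000 13.000
    endloop
  endfacet
  facet normal 0.6764 -0.3906 0.6244
    outer loop
      vertex 18.000 1.608 0.000
      vertex 24.000 12.000 0.000
      vertex 12.000 12.000 13.000
    endloop
  endfacet
endsolid part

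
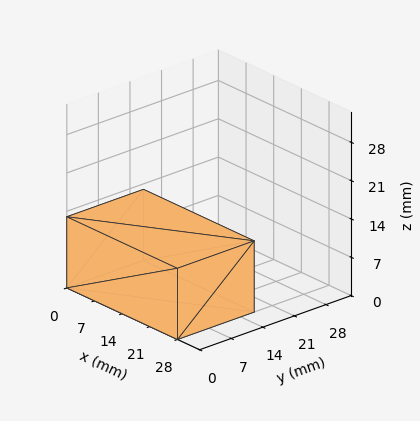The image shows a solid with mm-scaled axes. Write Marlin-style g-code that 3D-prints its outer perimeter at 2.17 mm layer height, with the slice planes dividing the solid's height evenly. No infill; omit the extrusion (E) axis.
Reading the render: the shape is a rectangular box, roughly 28 × 17 mm footprint and 13 mm tall (dimensions read to the nearest mm from the axis ticks). For the g-code, the solid's height is divided into equal slices at the stated Δz and each level perimeter traced with G1 moves after a G0 lift.

; perimeter-only toolpath
G21 ; units = mm
G90 ; absolute positioning
G28 ; home
; layer 1
G0 Z2.17
G0 X0.00 Y0.00
G1 X28.00 Y0.00
G1 X28.00 Y17.00
G1 X0.00 Y17.00
G1 X0.00 Y0.00
; layer 2
G0 Z4.33
G0 X0.00 Y0.00
G1 X28.00 Y0.00
G1 X28.00 Y17.00
G1 X0.00 Y17.00
G1 X0.00 Y0.00
; layer 3
G0 Z6.50
G0 X0.00 Y0.00
G1 X28.00 Y0.00
G1 X28.00 Y17.00
G1 X0.00 Y17.00
G1 X0.00 Y0.00
; layer 4
G0 Z8.67
G0 X0.00 Y0.00
G1 X28.00 Y0.00
G1 X28.00 Y17.00
G1 X0.00 Y17.00
G1 X0.00 Y0.00
; layer 5
G0 Z10.83
G0 X0.00 Y0.00
G1 X28.00 Y0.00
G1 X28.00 Y17.00
G1 X0.00 Y17.00
G1 X0.00 Y0.00
; layer 6
G0 Z13.00
G0 X0.00 Y0.00
G1 X28.00 Y0.00
G1 X28.00 Y17.00
G1 X0.00 Y17.00
G1 X0.00 Y0.00
M2 ; end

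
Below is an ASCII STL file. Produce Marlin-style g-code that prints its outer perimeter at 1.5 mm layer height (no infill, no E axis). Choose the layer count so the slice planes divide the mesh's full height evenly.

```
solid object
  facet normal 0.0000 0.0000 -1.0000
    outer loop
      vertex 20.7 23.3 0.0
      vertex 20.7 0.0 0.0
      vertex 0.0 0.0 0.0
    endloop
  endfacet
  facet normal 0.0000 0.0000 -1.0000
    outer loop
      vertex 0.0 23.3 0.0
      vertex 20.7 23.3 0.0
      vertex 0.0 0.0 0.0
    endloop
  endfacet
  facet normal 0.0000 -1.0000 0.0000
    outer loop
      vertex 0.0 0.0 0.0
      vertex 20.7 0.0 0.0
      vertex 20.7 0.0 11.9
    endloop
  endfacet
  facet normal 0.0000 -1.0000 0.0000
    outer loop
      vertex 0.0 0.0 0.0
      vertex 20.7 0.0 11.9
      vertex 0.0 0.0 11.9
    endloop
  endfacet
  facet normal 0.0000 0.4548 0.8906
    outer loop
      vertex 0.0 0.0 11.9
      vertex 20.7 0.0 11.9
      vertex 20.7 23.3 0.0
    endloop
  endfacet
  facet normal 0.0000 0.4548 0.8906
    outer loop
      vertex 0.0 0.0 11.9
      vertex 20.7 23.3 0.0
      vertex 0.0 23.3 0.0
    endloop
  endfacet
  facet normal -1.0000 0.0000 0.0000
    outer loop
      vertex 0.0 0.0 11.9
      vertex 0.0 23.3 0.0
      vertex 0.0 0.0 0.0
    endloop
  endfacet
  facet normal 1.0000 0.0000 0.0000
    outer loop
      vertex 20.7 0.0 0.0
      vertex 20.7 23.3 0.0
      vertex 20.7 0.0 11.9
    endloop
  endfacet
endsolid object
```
; perimeter-only toolpath
G21 ; units = mm
G90 ; absolute positioning
G28 ; home
; layer 1
G0 Z1.5
G0 X0.0 Y0.0
G1 X20.7 Y0.0
G1 X20.7 Y20.4
G1 X0.0 Y20.4
G1 X0.0 Y0.0
; layer 2
G0 Z3.0
G0 X0.0 Y0.0
G1 X20.7 Y0.0
G1 X20.7 Y17.5
G1 X0.0 Y17.5
G1 X0.0 Y0.0
; layer 3
G0 Z4.5
G0 X0.0 Y0.0
G1 X20.7 Y0.0
G1 X20.7 Y14.6
G1 X0.0 Y14.6
G1 X0.0 Y0.0
; layer 4
G0 Z6.0
G0 X0.0 Y0.0
G1 X20.7 Y0.0
G1 X20.7 Y11.7
G1 X0.0 Y11.7
G1 X0.0 Y0.0
; layer 5
G0 Z7.4
G0 X0.0 Y0.0
G1 X20.7 Y0.0
G1 X20.7 Y8.7
G1 X0.0 Y8.7
G1 X0.0 Y0.0
; layer 6
G0 Z8.9
G0 X0.0 Y0.0
G1 X20.7 Y0.0
G1 X20.7 Y5.8
G1 X0.0 Y5.8
G1 X0.0 Y0.0
; layer 7
G0 Z10.4
G0 X0.0 Y0.0
G1 X20.7 Y0.0
G1 X20.7 Y2.9
G1 X0.0 Y2.9
G1 X0.0 Y0.0
M2 ; end

The solid is a wedge (ramp): 20.7 × 23.3 mm base, rising to 11.9 mm along the y=0 edge and sloping linearly to z=0 at y=23.3. Slicing at Δz = 1.5 mm — 8 equal slices spanning the solid's height, so layer i sits at z = i·h/8 — gives 7 non-empty perimeters. Each is a 4-segment closed polygon; G0 lifts to the layer z and rapids to the start vertex, then G1 traces the edges. The cross-section shrinks linearly with z (the slice at the apex is degenerate and omitted).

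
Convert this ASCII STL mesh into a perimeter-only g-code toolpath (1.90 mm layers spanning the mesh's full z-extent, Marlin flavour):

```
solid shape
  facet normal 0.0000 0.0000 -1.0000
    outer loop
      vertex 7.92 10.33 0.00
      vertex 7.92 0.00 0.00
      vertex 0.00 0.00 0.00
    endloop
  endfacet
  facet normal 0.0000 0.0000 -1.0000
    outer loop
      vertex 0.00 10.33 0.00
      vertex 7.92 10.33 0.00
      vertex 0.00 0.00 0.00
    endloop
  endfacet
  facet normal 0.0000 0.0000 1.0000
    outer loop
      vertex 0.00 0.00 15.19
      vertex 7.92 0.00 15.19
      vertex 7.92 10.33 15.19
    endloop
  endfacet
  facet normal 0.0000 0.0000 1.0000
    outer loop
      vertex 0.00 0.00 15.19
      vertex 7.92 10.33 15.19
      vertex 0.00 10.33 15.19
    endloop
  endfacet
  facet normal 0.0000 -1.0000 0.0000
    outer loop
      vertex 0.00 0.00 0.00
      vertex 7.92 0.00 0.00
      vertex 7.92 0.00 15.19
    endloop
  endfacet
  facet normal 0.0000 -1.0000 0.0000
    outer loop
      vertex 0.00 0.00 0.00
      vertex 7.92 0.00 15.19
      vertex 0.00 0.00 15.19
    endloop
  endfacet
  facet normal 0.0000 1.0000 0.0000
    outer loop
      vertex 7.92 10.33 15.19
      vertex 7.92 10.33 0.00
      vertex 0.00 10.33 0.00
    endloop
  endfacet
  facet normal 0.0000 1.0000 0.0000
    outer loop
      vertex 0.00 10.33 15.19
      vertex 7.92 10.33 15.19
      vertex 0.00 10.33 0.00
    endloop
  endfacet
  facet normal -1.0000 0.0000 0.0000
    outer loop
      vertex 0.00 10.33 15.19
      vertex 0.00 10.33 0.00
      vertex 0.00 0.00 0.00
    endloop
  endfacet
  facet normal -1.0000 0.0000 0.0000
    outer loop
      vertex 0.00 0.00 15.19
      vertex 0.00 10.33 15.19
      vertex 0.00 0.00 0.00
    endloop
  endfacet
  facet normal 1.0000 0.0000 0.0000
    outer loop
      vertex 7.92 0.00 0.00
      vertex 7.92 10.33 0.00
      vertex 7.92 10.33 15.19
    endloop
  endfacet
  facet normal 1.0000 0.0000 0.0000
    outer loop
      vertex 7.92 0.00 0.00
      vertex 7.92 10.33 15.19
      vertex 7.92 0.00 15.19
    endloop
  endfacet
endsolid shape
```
; perimeter-only toolpath
G21 ; units = mm
G90 ; absolute positioning
G28 ; home
; layer 1
G0 Z1.90
G0 X0.00 Y0.00
G1 X7.92 Y0.00
G1 X7.92 Y10.33
G1 X0.00 Y10.33
G1 X0.00 Y0.00
; layer 2
G0 Z3.80
G0 X0.00 Y0.00
G1 X7.92 Y0.00
G1 X7.92 Y10.33
G1 X0.00 Y10.33
G1 X0.00 Y0.00
; layer 3
G0 Z5.70
G0 X0.00 Y0.00
G1 X7.92 Y0.00
G1 X7.92 Y10.33
G1 X0.00 Y10.33
G1 X0.00 Y0.00
; layer 4
G0 Z7.59
G0 X0.00 Y0.00
G1 X7.92 Y0.00
G1 X7.92 Y10.33
G1 X0.00 Y10.33
G1 X0.00 Y0.00
; layer 5
G0 Z9.49
G0 X0.00 Y0.00
G1 X7.92 Y0.00
G1 X7.92 Y10.33
G1 X0.00 Y10.33
G1 X0.00 Y0.00
; layer 6
G0 Z11.39
G0 X0.00 Y0.00
G1 X7.92 Y0.00
G1 X7.92 Y10.33
G1 X0.00 Y10.33
G1 X0.00 Y0.00
; layer 7
G0 Z13.29
G0 X0.00 Y0.00
G1 X7.92 Y0.00
G1 X7.92 Y10.33
G1 X0.00 Y10.33
G1 X0.00 Y0.00
; layer 8
G0 Z15.19
G0 X0.00 Y0.00
G1 X7.92 Y0.00
G1 X7.92 Y10.33
G1 X0.00 Y10.33
G1 X0.00 Y0.00
M2 ; end

The solid is a rectangular box, roughly 7.92 × 10.3 mm footprint and 15.2 mm tall. Slicing at Δz = 1.90 mm — 8 equal slices spanning the solid's height, so layer i sits at z = i·h/8 — gives 8 non-empty perimeters. Each is a 4-segment closed polygon; G0 lifts to the layer z and rapids to the start vertex, then G1 traces the edges.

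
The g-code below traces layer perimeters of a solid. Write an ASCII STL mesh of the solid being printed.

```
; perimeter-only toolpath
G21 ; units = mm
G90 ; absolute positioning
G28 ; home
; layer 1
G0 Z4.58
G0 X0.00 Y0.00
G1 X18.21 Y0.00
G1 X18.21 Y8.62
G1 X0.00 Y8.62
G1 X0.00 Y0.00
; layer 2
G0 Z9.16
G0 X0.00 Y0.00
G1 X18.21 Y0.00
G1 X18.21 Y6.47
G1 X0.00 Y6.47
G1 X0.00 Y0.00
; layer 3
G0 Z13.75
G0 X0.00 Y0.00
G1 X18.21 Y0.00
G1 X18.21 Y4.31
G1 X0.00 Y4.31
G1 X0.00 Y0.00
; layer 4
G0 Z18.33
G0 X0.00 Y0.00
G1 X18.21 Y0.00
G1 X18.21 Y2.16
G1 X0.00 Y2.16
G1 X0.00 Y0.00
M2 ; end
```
solid part
  facet normal 0.0000 0.0000 -1.0000
    outer loop
      vertex 18.21 10.78 0.00
      vertex 18.21 0.00 0.00
      vertex 0.00 0.00 0.00
    endloop
  endfacet
  facet normal 0.0000 0.0000 -1.0000
    outer loop
      vertex 0.00 10.78 0.00
      vertex 18.21 10.78 0.00
      vertex 0.00 0.00 0.00
    endloop
  endfacet
  facet normal 0.0000 -1.0000 0.0000
    outer loop
      vertex 0.00 0.00 0.00
      vertex 18.21 0.00 0.00
      vertex 18.21 0.00 22.91
    endloop
  endfacet
  facet normal 0.0000 -1.0000 0.0000
    outer loop
      vertex 0.00 0.00 0.00
      vertex 18.21 0.00 22.91
      vertex 0.00 0.00 22.91
    endloop
  endfacet
  facet normal 0.0000 0.9048 0.4258
    outer loop
      vertex 0.00 0.00 22.91
      vertex 18.21 0.00 22.91
      vertex 18.21 10.78 0.00
    endloop
  endfacet
  facet normal 0.0000 0.9048 0.4258
    outer loop
      vertex 0.00 0.00 22.91
      vertex 18.21 10.78 0.00
      vertex 0.00 10.78 0.00
    endloop
  endfacet
  facet normal -1.0000 0.0000 0.0000
    outer loop
      vertex 0.00 0.00 22.91
      vertex 0.00 10.78 0.00
      vertex 0.00 0.00 0.00
    endloop
  endfacet
  facet normal 1.0000 0.0000 0.0000
    outer loop
      vertex 18.21 0.00 0.00
      vertex 18.21 10.78 0.00
      vertex 18.21 0.00 22.91
    endloop
  endfacet
endsolid part

The G0 Z moves step by Δz≈4.58 mm. The G1 loops shrink linearly with z, so the solid tapers from its base footprint up to z≈22.9. Closing with a flat bottom cap and the tapered top and triangulating gives 8 facets — a wedge (ramp): 18.2 × 10.8 mm base, rising to 22.9 mm along the y=0 edge and sloping linearly to z=0 at y=10.8.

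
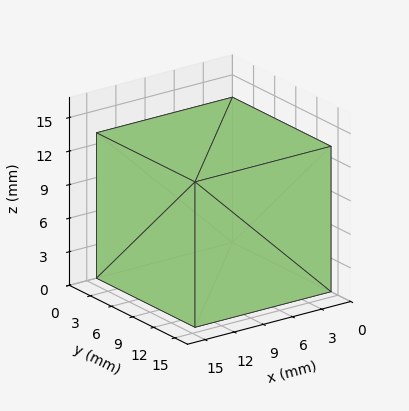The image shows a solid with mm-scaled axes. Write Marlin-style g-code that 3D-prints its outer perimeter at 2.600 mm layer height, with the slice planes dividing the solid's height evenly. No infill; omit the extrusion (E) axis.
Reading the render: the shape is a rectangular box, roughly 14 × 14 mm footprint and 13 mm tall (dimensions read to the nearest mm from the axis ticks). For the g-code, the solid's height is divided into equal slices at the stated Δz and each level perimeter traced with G1 moves after a G0 lift.

; perimeter-only toolpath
G21 ; units = mm
G90 ; absolute positioning
G28 ; home
; layer 1
G0 Z2.600
G0 X0.000 Y0.000
G1 X14.000 Y0.000
G1 X14.000 Y14.000
G1 X0.000 Y14.000
G1 X0.000 Y0.000
; layer 2
G0 Z5.200
G0 X0.000 Y0.000
G1 X14.000 Y0.000
G1 X14.000 Y14.000
G1 X0.000 Y14.000
G1 X0.000 Y0.000
; layer 3
G0 Z7.800
G0 X0.000 Y0.000
G1 X14.000 Y0.000
G1 X14.000 Y14.000
G1 X0.000 Y14.000
G1 X0.000 Y0.000
; layer 4
G0 Z10.400
G0 X0.000 Y0.000
G1 X14.000 Y0.000
G1 X14.000 Y14.000
G1 X0.000 Y14.000
G1 X0.000 Y0.000
; layer 5
G0 Z13.000
G0 X0.000 Y0.000
G1 X14.000 Y0.000
G1 X14.000 Y14.000
G1 X0.000 Y14.000
G1 X0.000 Y0.000
M2 ; end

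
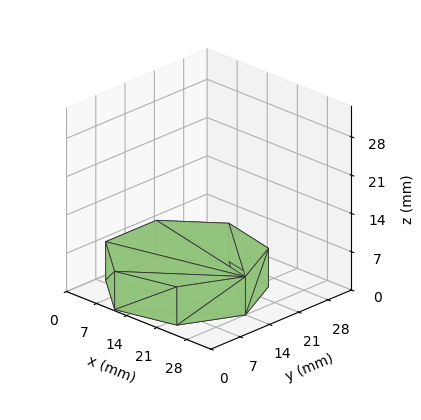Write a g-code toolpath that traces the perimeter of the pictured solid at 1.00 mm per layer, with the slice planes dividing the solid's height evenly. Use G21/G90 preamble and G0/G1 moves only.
Reading the render: the shape is a regular 7-sided prism (a cylinder approximated with 7 flat sides), circumscribed radius ≈ 14 mm, height ≈ 7 mm (dimensions read to the nearest mm from the axis ticks). For the g-code, the solid's height is divided into equal slices at the stated Δz and each level perimeter traced with G1 moves after a G0 lift.

; perimeter-only toolpath
G21 ; units = mm
G90 ; absolute positioning
G28 ; home
; layer 1
G0 Z1.00
G0 X28.00 Y14.00
G1 X22.73 Y24.95
G1 X10.88 Y27.65
G1 X1.39 Y20.07
G1 X1.39 Y7.93
G1 X10.88 Y0.35
G1 X22.73 Y3.05
G1 X28.00 Y14.00
; layer 2
G0 Z2.00
G0 X28.00 Y14.00
G1 X22.73 Y24.95
G1 X10.88 Y27.65
G1 X1.39 Y20.07
G1 X1.39 Y7.93
G1 X10.88 Y0.35
G1 X22.73 Y3.05
G1 X28.00 Y14.00
; layer 3
G0 Z3.00
G0 X28.00 Y14.00
G1 X22.73 Y24.95
G1 X10.88 Y27.65
G1 X1.39 Y20.07
G1 X1.39 Y7.93
G1 X10.88 Y0.35
G1 X22.73 Y3.05
G1 X28.00 Y14.00
; layer 4
G0 Z4.00
G0 X28.00 Y14.00
G1 X22.73 Y24.95
G1 X10.88 Y27.65
G1 X1.39 Y20.07
G1 X1.39 Y7.93
G1 X10.88 Y0.35
G1 X22.73 Y3.05
G1 X28.00 Y14.00
; layer 5
G0 Z5.00
G0 X28.00 Y14.00
G1 X22.73 Y24.95
G1 X10.88 Y27.65
G1 X1.39 Y20.07
G1 X1.39 Y7.93
G1 X10.88 Y0.35
G1 X22.73 Y3.05
G1 X28.00 Y14.00
; layer 6
G0 Z6.00
G0 X28.00 Y14.00
G1 X22.73 Y24.95
G1 X10.88 Y27.65
G1 X1.39 Y20.07
G1 X1.39 Y7.93
G1 X10.88 Y0.35
G1 X22.73 Y3.05
G1 X28.00 Y14.00
; layer 7
G0 Z7.00
G0 X28.00 Y14.00
G1 X22.73 Y24.95
G1 X10.88 Y27.65
G1 X1.39 Y20.07
G1 X1.39 Y7.93
G1 X10.88 Y0.35
G1 X22.73 Y3.05
G1 X28.00 Y14.00
M2 ; end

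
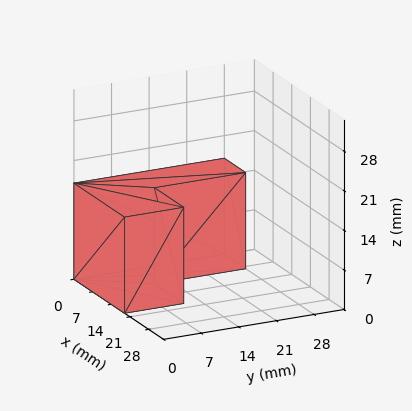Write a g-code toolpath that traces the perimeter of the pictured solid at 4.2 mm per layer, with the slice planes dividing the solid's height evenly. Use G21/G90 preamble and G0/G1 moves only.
Reading the render: the shape is an L-shaped prism: outer 19 × 28 mm, arm thicknesses ≈ 11 mm (horizontal) and 8 mm (vertical), extruded 17 mm in z (dimensions read to the nearest mm from the axis ticks). For the g-code, the solid's height is divided into equal slices at the stated Δz and each level perimeter traced with G1 moves after a G0 lift.

; perimeter-only toolpath
G21 ; units = mm
G90 ; absolute positioning
G28 ; home
; layer 1
G0 Z4.2
G0 X0.0 Y0.0
G1 X19.0 Y0.0
G1 X19.0 Y11.0
G1 X8.0 Y11.0
G1 X8.0 Y28.0
G1 X0.0 Y28.0
G1 X0.0 Y0.0
; layer 2
G0 Z8.5
G0 X0.0 Y0.0
G1 X19.0 Y0.0
G1 X19.0 Y11.0
G1 X8.0 Y11.0
G1 X8.0 Y28.0
G1 X0.0 Y28.0
G1 X0.0 Y0.0
; layer 3
G0 Z12.8
G0 X0.0 Y0.0
G1 X19.0 Y0.0
G1 X19.0 Y11.0
G1 X8.0 Y11.0
G1 X8.0 Y28.0
G1 X0.0 Y28.0
G1 X0.0 Y0.0
; layer 4
G0 Z17.0
G0 X0.0 Y0.0
G1 X19.0 Y0.0
G1 X19.0 Y11.0
G1 X8.0 Y11.0
G1 X8.0 Y28.0
G1 X0.0 Y28.0
G1 X0.0 Y0.0
M2 ; end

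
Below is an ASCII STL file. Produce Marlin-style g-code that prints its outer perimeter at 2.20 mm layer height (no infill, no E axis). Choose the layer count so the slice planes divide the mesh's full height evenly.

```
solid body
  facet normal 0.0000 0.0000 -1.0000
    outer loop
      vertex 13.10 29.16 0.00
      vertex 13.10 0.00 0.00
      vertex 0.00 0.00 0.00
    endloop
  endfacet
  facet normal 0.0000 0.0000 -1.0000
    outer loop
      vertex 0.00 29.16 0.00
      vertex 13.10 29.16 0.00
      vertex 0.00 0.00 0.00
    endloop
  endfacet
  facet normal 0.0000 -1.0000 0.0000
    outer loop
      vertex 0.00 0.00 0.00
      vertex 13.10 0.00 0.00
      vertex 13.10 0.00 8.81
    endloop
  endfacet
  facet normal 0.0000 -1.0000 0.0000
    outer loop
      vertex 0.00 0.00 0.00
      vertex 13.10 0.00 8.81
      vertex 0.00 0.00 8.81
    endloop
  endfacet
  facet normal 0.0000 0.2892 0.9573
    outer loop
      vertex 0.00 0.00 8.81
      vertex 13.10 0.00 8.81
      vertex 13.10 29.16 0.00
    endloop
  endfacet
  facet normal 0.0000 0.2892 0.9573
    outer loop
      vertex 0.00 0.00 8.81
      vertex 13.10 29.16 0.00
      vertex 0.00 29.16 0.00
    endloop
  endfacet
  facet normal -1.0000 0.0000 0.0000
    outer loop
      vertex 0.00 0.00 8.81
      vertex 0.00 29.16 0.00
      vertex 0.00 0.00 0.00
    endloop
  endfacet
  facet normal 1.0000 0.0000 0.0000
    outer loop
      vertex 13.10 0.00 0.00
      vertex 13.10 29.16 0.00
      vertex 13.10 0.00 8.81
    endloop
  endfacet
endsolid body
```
; perimeter-only toolpath
G21 ; units = mm
G90 ; absolute positioning
G28 ; home
; layer 1
G0 Z2.20
G0 X0.00 Y0.00
G1 X13.10 Y0.00
G1 X13.10 Y21.87
G1 X0.00 Y21.87
G1 X0.00 Y0.00
; layer 2
G0 Z4.41
G0 X0.00 Y0.00
G1 X13.10 Y0.00
G1 X13.10 Y14.58
G1 X0.00 Y14.58
G1 X0.00 Y0.00
; layer 3
G0 Z6.61
G0 X0.00 Y0.00
G1 X13.10 Y0.00
G1 X13.10 Y7.29
G1 X0.00 Y7.29
G1 X0.00 Y0.00
M2 ; end

The solid is a wedge (ramp): 13.1 × 29.2 mm base, rising to 8.81 mm along the y=0 edge and sloping linearly to z=0 at y=29.2. Slicing at Δz = 2.20 mm — 4 equal slices spanning the solid's height, so layer i sits at z = i·h/4 — gives 3 non-empty perimeters. Each is a 4-segment closed polygon; G0 lifts to the layer z and rapids to the start vertex, then G1 traces the edges. The cross-section shrinks linearly with z (the slice at the apex is degenerate and omitted).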